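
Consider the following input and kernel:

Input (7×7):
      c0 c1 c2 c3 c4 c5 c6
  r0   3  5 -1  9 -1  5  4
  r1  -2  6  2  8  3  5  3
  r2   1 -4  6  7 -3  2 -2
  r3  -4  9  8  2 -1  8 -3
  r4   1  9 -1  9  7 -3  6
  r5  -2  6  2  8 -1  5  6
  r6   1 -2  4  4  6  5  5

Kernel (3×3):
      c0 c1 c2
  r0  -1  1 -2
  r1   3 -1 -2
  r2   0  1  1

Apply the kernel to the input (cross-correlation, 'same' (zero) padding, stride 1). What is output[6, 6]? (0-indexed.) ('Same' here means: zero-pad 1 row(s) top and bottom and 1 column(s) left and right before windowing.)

11

The receptive field on the zero-padded input at this output position is [5 6 0 / 5 5 0 / 0 0 0]. Elementwise product with the kernel and sum: 5·-1 + 6·1 + 0·-2 + 5·3 + 5·-1 + 0·-2 + 0·1 + 0·1.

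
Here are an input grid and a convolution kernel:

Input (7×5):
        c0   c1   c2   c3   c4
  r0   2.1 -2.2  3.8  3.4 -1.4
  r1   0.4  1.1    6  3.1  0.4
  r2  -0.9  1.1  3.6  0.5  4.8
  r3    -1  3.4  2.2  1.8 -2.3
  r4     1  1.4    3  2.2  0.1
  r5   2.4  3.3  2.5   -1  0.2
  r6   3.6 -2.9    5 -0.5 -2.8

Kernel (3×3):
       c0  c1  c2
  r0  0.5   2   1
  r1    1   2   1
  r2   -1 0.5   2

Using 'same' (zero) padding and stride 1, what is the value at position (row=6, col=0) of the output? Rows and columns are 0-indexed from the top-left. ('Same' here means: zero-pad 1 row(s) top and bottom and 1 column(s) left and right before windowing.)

12.4

The receptive field on the zero-padded input at this output position is [0 2.4 3.3 / 0 3.6 -2.9 / 0 0 0]. Elementwise product with the kernel and sum: 0·0.5 + 2.4·2 + 3.3·1 + 0·1 + 3.6·2 + -2.9·1 + 0·-1 + 0·0.5 + 0·2.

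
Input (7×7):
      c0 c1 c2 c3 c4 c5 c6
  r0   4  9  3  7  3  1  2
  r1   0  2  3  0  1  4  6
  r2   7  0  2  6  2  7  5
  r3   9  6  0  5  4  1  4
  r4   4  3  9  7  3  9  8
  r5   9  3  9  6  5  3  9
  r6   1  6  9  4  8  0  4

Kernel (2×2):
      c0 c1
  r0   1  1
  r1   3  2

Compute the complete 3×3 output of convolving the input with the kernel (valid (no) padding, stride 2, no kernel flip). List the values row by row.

17 19 15
46 18 23
40 55 33

Output[0,0]: The receptive field on the input at this output position is [4 9 / 0 2]. Elementwise product with the kernel and sum: 4·1 + 9·1 + 0·3 + 2·2.
Output[0,1]: The receptive field on the input at this output position is [3 7 / 3 0]. Elementwise product with the kernel and sum: 3·1 + 7·1 + 3·3 + 0·2.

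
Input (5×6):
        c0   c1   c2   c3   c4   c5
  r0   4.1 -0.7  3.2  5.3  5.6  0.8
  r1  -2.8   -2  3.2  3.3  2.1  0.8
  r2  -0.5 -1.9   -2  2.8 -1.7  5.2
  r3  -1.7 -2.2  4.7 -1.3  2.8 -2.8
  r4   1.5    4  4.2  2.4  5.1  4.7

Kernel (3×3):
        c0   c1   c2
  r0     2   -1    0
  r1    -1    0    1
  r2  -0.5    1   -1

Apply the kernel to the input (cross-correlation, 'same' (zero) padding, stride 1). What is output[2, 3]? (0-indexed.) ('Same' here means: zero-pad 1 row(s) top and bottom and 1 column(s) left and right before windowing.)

The receptive field on the zero-padded input at this output position is [3.2 3.3 2.1 / -2 2.8 -1.7 / 4.7 -1.3 2.8]. Elementwise product with the kernel and sum: 3.2·2 + 3.3·-1 + -2·-1 + -1.7·1 + 4.7·-0.5 + -1.3·1 + 2.8·-1.

-3.05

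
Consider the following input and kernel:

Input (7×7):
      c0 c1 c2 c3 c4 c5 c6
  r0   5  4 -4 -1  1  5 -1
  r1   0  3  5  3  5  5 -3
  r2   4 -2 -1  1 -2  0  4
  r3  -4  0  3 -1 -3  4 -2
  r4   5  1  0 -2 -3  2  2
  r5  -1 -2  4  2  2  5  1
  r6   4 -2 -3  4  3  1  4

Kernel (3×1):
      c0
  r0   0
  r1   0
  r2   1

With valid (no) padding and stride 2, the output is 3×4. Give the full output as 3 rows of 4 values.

Output[0,0]: The receptive field on the input at this output position is [5 / 0 / 4]. Elementwise product with the kernel and sum: 4·1.

4 -1 -2 4
5 0 -3 2
4 -3 3 4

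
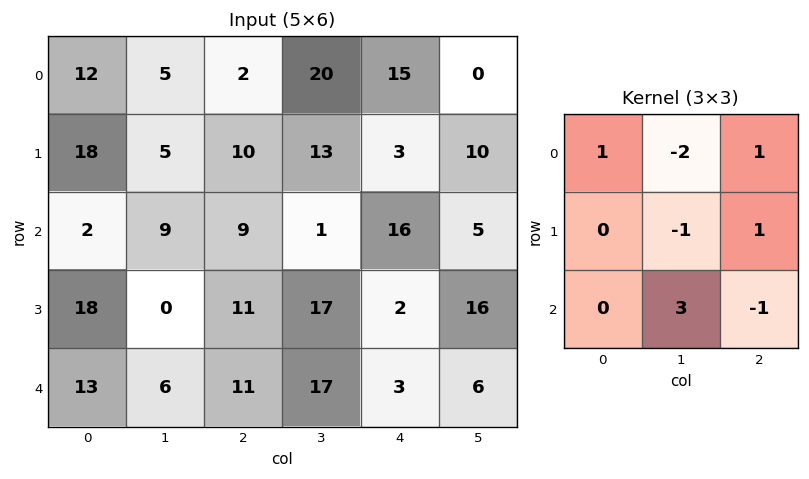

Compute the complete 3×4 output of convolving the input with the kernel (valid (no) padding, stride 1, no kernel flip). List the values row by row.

Output[0,0]: The receptive field on the input at this output position is [12 5 2 / 18 5 10 / 2 9 9]. Elementwise product with the kernel and sum: 12·1 + 5·-2 + 2·1 + 5·-1 + 10·1 + 9·3 + 9·-1.
Output[0,1]: The receptive field on the input at this output position is [5 2 20 / 5 10 13 / 9 9 1]. Elementwise product with the kernel and sum: 5·1 + 2·-2 + 20·1 + 10·-1 + 13·1 + 9·3 + 1·-1.

27 50 -46 40
7 6 51 -4
11 14 56 -9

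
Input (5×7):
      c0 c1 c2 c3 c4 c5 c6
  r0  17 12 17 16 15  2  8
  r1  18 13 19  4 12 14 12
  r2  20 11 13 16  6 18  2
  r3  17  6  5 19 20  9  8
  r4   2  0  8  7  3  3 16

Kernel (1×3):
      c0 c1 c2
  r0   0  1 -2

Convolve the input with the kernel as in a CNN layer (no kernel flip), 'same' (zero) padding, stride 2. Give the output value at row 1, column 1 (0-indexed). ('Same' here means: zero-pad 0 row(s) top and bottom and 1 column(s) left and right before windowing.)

-19

The receptive field on the zero-padded input at this output position is [11 13 16]. Elementwise product with the kernel and sum: 13·1 + 16·-2.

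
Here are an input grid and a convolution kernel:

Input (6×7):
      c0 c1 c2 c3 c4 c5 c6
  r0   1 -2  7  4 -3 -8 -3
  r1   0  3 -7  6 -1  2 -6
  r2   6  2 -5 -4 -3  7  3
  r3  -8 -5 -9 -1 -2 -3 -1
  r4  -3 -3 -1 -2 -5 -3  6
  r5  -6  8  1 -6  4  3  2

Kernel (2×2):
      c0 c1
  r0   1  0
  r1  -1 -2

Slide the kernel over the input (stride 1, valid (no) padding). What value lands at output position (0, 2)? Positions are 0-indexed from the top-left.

2

The receptive field on the input at this output position is [7 4 / -7 6]. Elementwise product with the kernel and sum: 7·1 + -7·-1 + 6·-2.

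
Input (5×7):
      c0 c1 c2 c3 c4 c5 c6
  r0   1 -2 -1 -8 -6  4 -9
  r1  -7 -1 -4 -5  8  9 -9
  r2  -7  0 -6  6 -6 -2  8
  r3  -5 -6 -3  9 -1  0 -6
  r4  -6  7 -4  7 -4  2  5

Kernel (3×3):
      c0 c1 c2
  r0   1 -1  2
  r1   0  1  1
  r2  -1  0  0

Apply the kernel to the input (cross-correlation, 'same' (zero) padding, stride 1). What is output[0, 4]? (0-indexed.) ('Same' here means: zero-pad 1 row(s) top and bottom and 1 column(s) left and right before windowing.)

The receptive field on the zero-padded input at this output position is [0 0 0 / -8 -6 4 / -5 8 9]. Elementwise product with the kernel and sum: 0·1 + 0·-1 + 0·2 + -6·1 + 4·1 + -5·-1.

3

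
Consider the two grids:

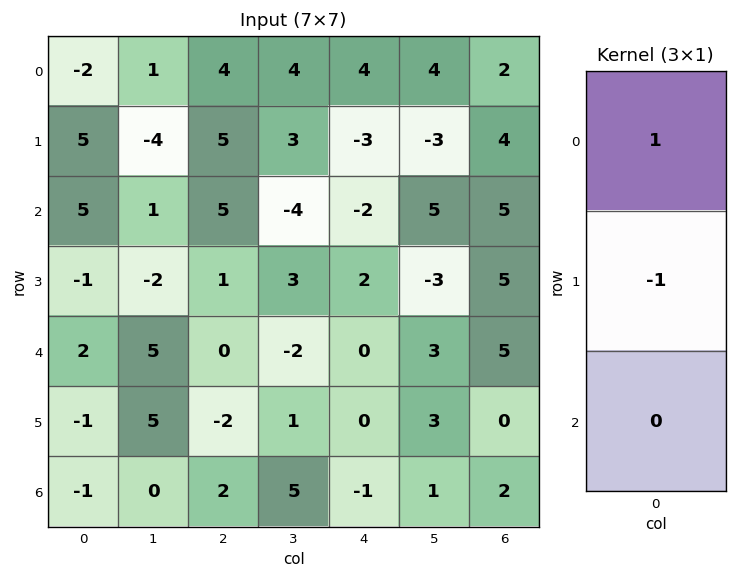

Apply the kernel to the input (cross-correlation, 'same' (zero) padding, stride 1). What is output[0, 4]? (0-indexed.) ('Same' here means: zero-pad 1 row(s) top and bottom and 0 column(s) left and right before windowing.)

-4

The receptive field on the zero-padded input at this output position is [0 / 4 / -3]. Elementwise product with the kernel and sum: 0·1 + 4·-1.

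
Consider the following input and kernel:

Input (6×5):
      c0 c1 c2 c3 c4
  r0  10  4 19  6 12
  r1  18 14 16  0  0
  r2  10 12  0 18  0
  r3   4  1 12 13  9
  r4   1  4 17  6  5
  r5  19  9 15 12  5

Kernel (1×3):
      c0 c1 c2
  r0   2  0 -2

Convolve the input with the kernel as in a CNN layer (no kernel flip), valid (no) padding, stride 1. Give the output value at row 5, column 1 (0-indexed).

The receptive field on the input at this output position is [9 15 12]. Elementwise product with the kernel and sum: 9·2 + 12·-2.

-6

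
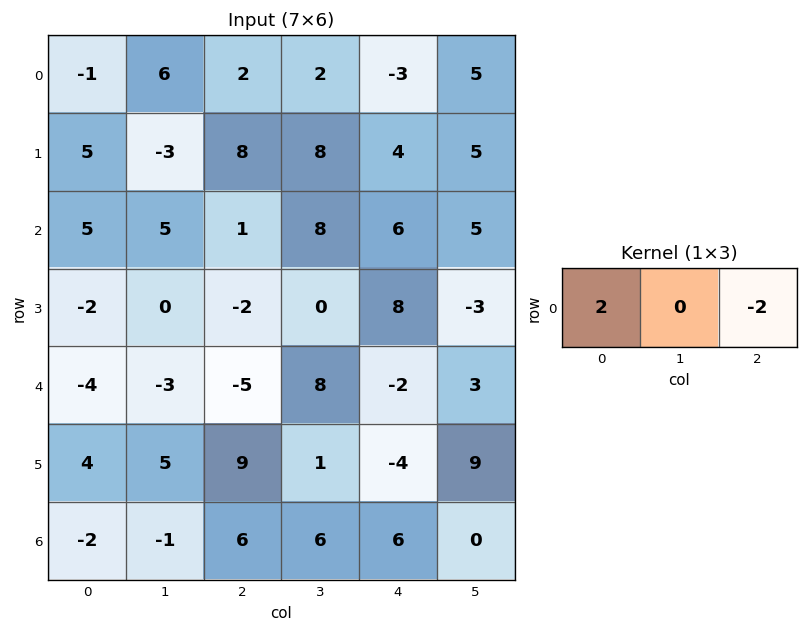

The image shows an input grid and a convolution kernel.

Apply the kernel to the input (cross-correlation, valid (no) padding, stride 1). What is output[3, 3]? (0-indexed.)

6

The receptive field on the input at this output position is [0 8 -3]. Elementwise product with the kernel and sum: 0·2 + -3·-2.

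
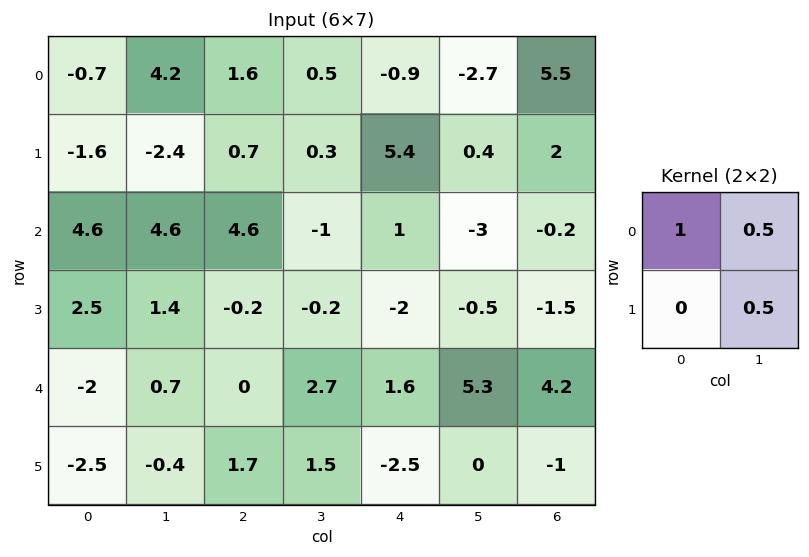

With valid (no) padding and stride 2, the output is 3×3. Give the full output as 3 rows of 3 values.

Output[0,0]: The receptive field on the input at this output position is [-0.7 4.2 / -1.6 -2.4]. Elementwise product with the kernel and sum: -0.7·1 + 4.2·0.5 + -2.4·0.5.

0.2 2 -2.05
7.6 4 -0.75
-1.85 2.1 4.25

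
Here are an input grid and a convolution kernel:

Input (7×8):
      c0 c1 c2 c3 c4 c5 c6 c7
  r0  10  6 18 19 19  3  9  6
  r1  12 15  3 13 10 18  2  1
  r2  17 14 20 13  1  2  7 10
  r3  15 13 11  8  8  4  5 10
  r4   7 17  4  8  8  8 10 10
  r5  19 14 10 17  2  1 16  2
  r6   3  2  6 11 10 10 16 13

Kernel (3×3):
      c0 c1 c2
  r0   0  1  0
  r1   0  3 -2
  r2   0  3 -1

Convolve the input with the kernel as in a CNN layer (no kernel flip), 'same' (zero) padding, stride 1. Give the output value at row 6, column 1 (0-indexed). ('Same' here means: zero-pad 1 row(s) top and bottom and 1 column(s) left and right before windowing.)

8

The receptive field on the zero-padded input at this output position is [19 14 10 / 3 2 6 / 0 0 0]. Elementwise product with the kernel and sum: 14·1 + 2·3 + 6·-2 + 0·3 + 0·-1.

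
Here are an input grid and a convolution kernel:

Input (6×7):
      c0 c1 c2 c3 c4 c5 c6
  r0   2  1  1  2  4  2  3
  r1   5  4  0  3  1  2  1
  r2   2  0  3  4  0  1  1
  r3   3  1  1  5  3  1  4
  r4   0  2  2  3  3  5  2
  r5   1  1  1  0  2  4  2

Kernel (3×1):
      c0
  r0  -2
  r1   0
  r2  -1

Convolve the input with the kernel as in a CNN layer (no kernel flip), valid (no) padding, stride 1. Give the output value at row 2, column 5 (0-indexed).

The receptive field on the input at this output position is [1 / 1 / 5]. Elementwise product with the kernel and sum: 1·-2 + 5·-1.

-7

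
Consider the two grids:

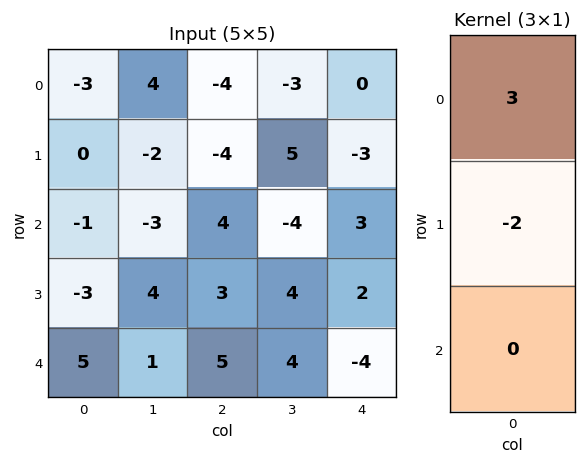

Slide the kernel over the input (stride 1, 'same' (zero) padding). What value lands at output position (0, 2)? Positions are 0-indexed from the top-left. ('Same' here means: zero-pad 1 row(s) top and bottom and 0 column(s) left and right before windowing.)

8

The receptive field on the zero-padded input at this output position is [0 / -4 / -4]. Elementwise product with the kernel and sum: 0·3 + -4·-2.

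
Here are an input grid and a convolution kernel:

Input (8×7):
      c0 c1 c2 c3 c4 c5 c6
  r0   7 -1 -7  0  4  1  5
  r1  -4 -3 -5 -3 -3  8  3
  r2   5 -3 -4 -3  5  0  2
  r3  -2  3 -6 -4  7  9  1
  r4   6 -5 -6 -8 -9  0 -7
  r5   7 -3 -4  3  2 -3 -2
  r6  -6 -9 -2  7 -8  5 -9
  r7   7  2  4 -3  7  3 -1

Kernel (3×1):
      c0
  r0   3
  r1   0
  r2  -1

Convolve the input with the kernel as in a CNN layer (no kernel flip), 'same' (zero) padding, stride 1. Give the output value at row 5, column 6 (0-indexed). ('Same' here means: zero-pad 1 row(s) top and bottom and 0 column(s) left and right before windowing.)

The receptive field on the zero-padded input at this output position is [-7 / -2 / -9]. Elementwise product with the kernel and sum: -7·3 + -9·-1.

-12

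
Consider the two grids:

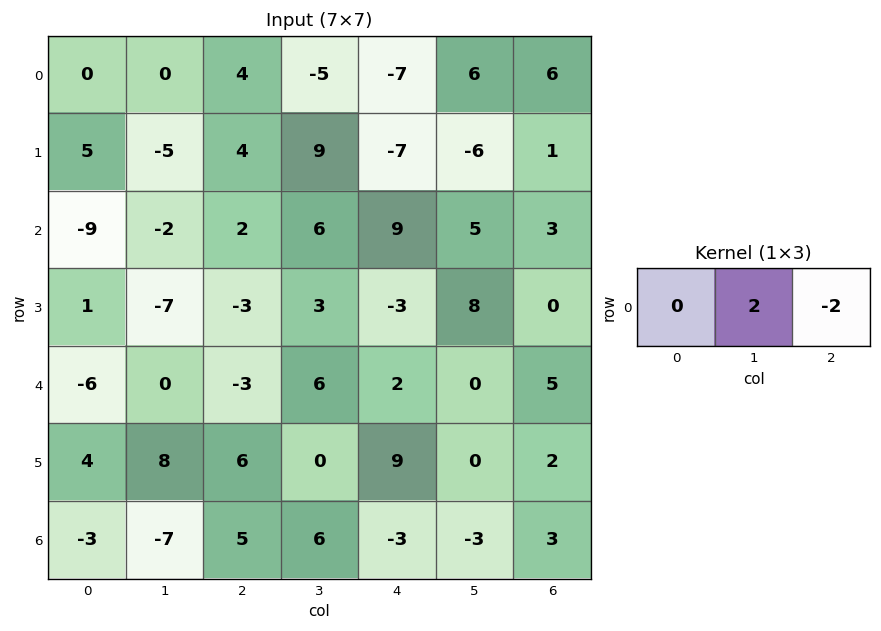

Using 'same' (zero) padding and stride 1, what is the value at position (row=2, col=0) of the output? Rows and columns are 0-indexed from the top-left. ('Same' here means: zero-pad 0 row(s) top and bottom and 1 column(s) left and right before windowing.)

The receptive field on the zero-padded input at this output position is [0 -9 -2]. Elementwise product with the kernel and sum: -9·2 + -2·-2.

-14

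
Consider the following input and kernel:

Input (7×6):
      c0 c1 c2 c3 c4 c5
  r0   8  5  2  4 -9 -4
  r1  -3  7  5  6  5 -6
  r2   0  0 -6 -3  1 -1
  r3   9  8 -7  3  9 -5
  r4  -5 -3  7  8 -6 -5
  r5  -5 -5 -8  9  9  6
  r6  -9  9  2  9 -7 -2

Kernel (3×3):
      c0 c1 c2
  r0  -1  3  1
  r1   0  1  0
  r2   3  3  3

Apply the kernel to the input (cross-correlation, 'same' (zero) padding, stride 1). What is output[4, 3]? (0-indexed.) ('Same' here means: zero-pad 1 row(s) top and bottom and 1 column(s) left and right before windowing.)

63

The receptive field on the zero-padded input at this output position is [-7 3 9 / 7 8 -6 / -8 9 9]. Elementwise product with the kernel and sum: -7·-1 + 3·3 + 9·1 + 8·1 + -8·3 + 9·3 + 9·3.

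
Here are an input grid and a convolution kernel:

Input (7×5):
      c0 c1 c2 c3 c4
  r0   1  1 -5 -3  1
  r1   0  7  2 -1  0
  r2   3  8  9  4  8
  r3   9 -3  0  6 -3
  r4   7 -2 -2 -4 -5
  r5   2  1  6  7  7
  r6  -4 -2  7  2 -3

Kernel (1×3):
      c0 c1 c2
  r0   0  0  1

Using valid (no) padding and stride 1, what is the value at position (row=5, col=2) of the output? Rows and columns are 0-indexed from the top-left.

The receptive field on the input at this output position is [6 7 7]. Elementwise product with the kernel and sum: 7·1.

7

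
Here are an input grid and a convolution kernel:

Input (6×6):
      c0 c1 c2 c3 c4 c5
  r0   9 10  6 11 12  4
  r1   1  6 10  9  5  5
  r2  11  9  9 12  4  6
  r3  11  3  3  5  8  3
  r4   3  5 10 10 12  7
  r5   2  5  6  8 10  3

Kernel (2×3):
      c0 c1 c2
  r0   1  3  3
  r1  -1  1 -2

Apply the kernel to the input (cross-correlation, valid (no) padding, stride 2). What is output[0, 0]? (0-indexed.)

The receptive field on the input at this output position is [9 10 6 / 1 6 10]. Elementwise product with the kernel and sum: 9·1 + 10·3 + 6·3 + 1·-1 + 6·1 + 10·-2.

42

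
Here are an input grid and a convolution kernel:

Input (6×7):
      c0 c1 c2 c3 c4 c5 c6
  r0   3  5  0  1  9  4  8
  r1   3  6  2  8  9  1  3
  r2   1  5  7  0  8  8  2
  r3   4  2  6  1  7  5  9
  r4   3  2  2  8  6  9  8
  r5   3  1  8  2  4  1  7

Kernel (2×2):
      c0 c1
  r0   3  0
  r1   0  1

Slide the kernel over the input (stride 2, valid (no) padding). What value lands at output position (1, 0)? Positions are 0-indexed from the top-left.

The receptive field on the input at this output position is [1 5 / 4 2]. Elementwise product with the kernel and sum: 1·3 + 2·1.

5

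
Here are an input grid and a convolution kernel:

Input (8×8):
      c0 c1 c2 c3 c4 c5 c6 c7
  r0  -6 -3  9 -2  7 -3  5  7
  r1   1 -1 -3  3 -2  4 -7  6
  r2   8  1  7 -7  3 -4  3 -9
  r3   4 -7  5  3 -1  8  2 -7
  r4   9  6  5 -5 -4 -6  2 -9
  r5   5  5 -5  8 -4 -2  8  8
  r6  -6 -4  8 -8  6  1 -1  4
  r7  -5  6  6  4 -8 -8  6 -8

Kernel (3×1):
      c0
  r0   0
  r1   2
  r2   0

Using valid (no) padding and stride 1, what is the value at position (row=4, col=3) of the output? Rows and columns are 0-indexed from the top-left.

The receptive field on the input at this output position is [-5 / 8 / -8]. Elementwise product with the kernel and sum: 8·2.

16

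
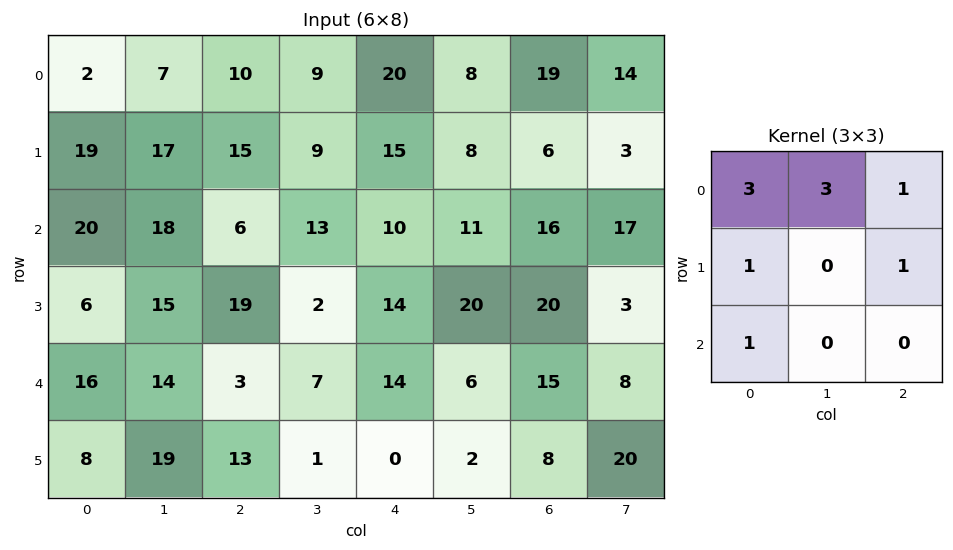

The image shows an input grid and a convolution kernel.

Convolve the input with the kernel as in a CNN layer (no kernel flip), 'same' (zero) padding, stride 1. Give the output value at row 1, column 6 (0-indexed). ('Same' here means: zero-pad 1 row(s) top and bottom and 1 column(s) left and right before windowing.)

The receptive field on the zero-padded input at this output position is [8 19 14 / 8 6 3 / 11 16 17]. Elementwise product with the kernel and sum: 8·3 + 19·3 + 14·1 + 8·1 + 3·1 + 11·1.

117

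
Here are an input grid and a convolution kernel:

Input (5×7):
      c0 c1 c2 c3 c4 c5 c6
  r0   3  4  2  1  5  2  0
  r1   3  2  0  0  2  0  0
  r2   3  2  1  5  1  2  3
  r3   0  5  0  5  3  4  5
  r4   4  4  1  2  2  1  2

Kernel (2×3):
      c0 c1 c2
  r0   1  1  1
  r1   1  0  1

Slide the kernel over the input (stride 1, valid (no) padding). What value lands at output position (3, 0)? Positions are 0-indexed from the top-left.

10

The receptive field on the input at this output position is [0 5 0 / 4 4 1]. Elementwise product with the kernel and sum: 0·1 + 5·1 + 0·1 + 4·1 + 1·1.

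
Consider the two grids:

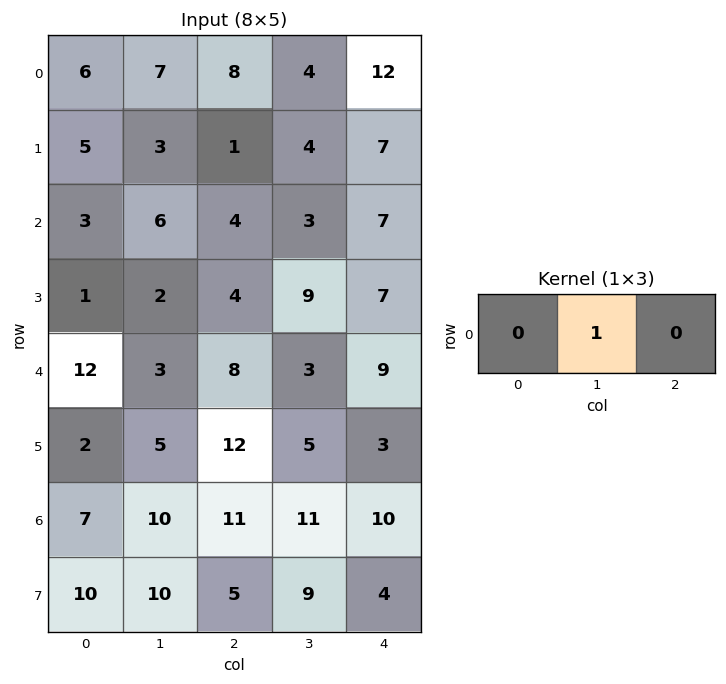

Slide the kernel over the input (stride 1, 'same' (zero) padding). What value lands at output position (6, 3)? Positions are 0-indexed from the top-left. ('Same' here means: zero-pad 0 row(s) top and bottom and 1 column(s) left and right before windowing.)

The receptive field on the zero-padded input at this output position is [11 11 10]. Elementwise product with the kernel and sum: 11·1.

11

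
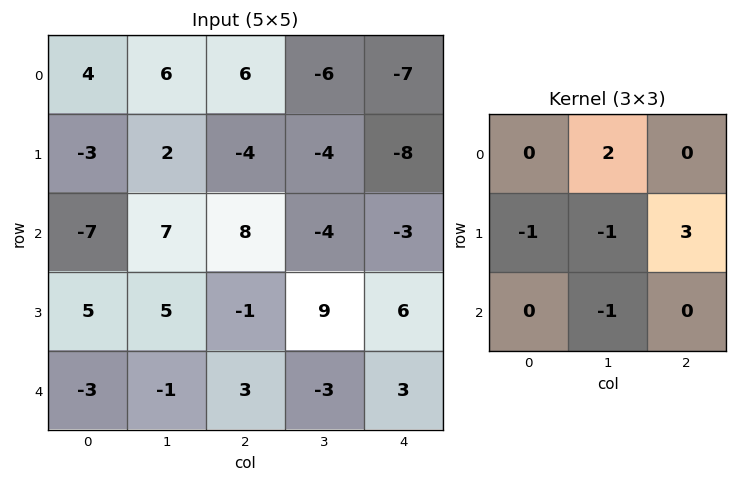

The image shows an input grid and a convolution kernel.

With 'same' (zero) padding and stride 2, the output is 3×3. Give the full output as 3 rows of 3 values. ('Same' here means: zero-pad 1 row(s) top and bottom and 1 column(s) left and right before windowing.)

17 -26 21
17 -34 -15
10 -13 12

Output[0,0]: The receptive field on the zero-padded input at this output position is [0 0 0 / 0 4 6 / 0 -3 2]. Elementwise product with the kernel and sum: 0·2 + 0·-1 + 4·-1 + 6·3 + -3·-1.
Output[0,1]: The receptive field on the zero-padded input at this output position is [0 0 0 / 6 6 -6 / 2 -4 -4]. Elementwise product with the kernel and sum: 0·2 + 6·-1 + 6·-1 + -6·3 + -4·-1.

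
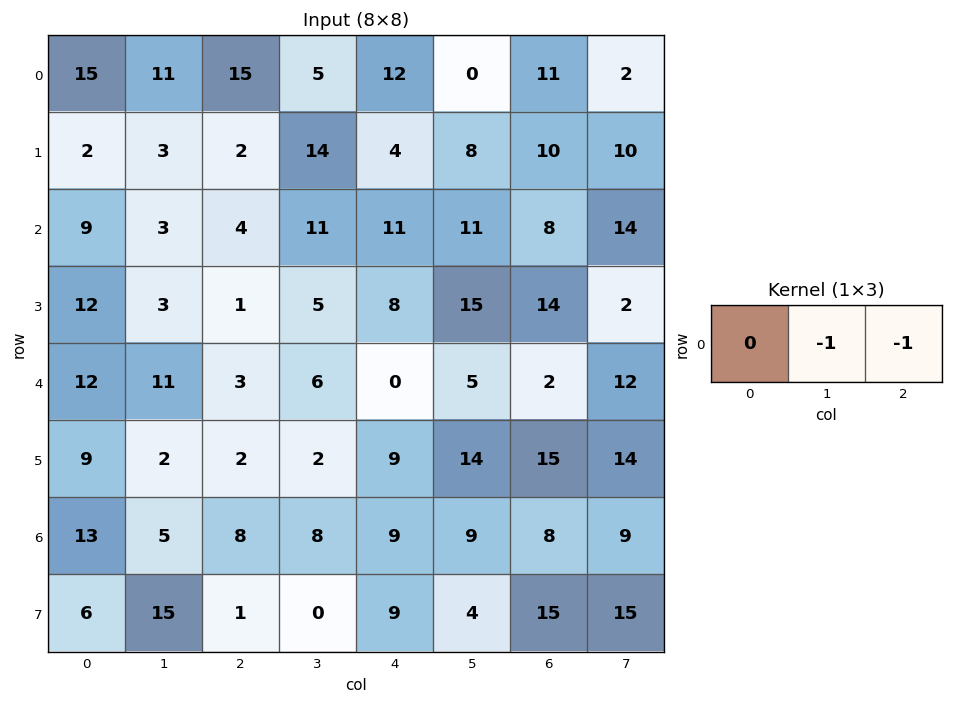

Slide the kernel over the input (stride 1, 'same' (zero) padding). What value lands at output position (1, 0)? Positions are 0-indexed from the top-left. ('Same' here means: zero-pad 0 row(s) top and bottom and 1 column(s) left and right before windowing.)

-5

The receptive field on the zero-padded input at this output position is [0 2 3]. Elementwise product with the kernel and sum: 2·-1 + 3·-1.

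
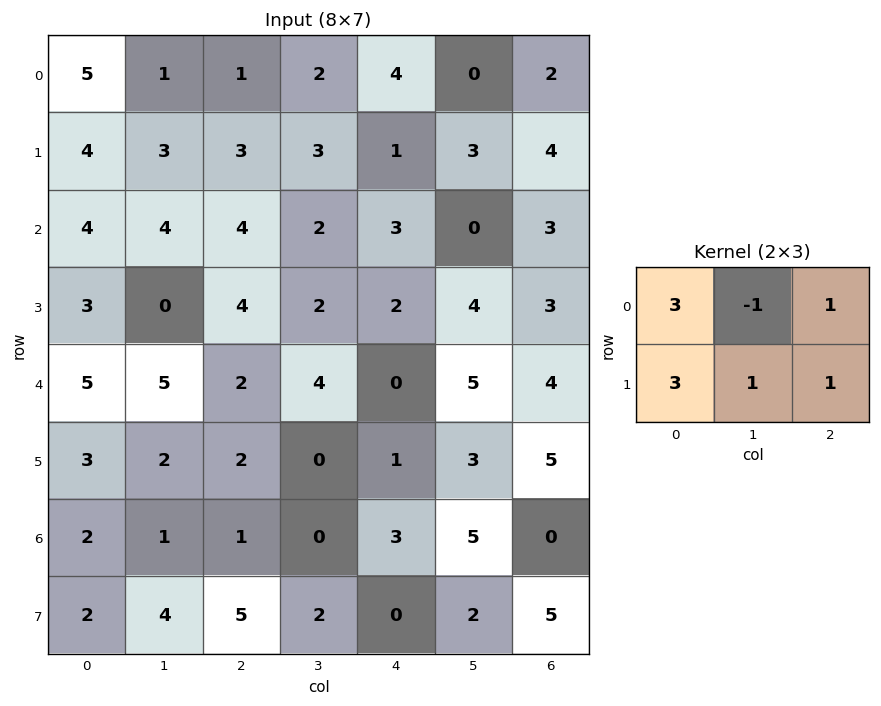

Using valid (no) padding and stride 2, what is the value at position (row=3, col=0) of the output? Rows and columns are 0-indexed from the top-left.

21

The receptive field on the input at this output position is [2 1 1 / 2 4 5]. Elementwise product with the kernel and sum: 2·3 + 1·-1 + 1·1 + 2·3 + 4·1 + 5·1.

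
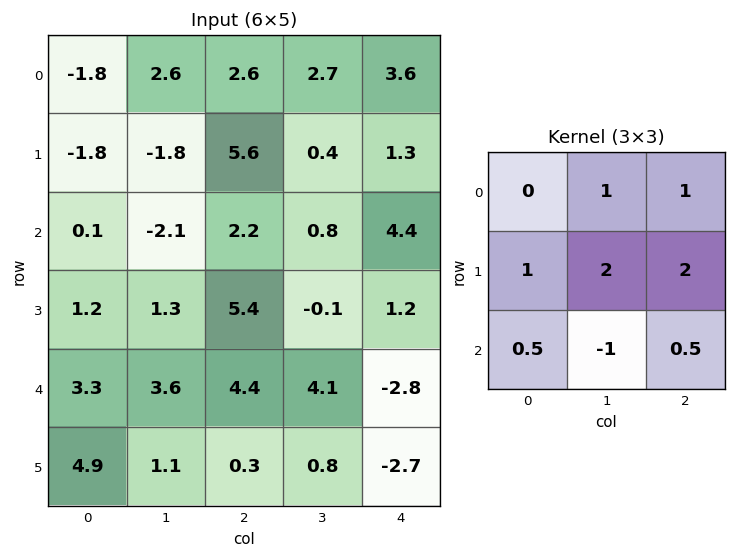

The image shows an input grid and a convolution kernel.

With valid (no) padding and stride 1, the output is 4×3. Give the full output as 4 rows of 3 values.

14.25 12.65 17.8
6.1 5.1 17.7
14.95 14.35 9.5
27.5 26.55 6.1

Output[0,0]: The receptive field on the input at this output position is [-1.8 2.6 2.6 / -1.8 -1.8 5.6 / 0.1 -2.1 2.2]. Elementwise product with the kernel and sum: 2.6·1 + 2.6·1 + -1.8·1 + -1.8·2 + 5.6·2 + 0.1·0.5 + -2.1·-1 + 2.2·0.5.
Output[0,1]: The receptive field on the input at this output position is [2.6 2.6 2.7 / -1.8 5.6 0.4 / -2.1 2.2 0.8]. Elementwise product with the kernel and sum: 2.6·1 + 2.7·1 + -1.8·1 + 5.6·2 + 0.4·2 + -2.1·0.5 + 2.2·-1 + 0.8·0.5.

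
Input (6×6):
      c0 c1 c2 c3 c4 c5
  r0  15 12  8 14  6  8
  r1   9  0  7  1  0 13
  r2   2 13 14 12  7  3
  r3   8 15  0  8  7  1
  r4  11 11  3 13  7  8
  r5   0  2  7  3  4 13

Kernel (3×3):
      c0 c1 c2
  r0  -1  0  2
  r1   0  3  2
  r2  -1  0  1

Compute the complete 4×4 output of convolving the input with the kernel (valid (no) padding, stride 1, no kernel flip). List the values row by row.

27 38 0 19
64 61 50 45
63 29 42 12
38 37 64 41

Output[0,0]: The receptive field on the input at this output position is [15 12 8 / 9 0 7 / 2 13 14]. Elementwise product with the kernel and sum: 15·-1 + 8·2 + 0·3 + 7·2 + 2·-1 + 14·1.
Output[0,1]: The receptive field on the input at this output position is [12 8 14 / 0 7 1 / 13 14 12]. Elementwise product with the kernel and sum: 12·-1 + 14·2 + 7·3 + 1·2 + 13·-1 + 12·1.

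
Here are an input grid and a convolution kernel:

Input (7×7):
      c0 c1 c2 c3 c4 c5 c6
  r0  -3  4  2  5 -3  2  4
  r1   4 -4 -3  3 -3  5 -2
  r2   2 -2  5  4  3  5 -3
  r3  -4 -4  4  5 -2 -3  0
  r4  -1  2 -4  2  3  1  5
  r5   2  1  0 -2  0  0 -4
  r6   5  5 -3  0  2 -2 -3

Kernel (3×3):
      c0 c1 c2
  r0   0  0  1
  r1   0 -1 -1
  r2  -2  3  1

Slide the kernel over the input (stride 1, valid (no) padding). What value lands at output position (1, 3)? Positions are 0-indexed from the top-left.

-22

The receptive field on the input at this output position is [3 -3 5 / 4 3 5 / 5 -2 -3]. Elementwise product with the kernel and sum: 5·1 + 3·-1 + 5·-1 + 5·-2 + -2·3 + -3·1.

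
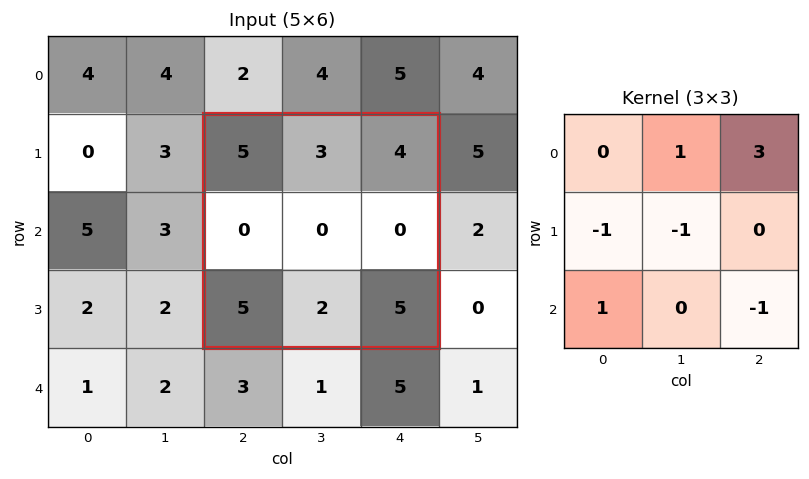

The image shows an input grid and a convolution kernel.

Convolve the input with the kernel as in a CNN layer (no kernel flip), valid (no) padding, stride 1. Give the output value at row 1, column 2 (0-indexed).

15

The receptive field on the input at this output position is [5 3 4 / 0 0 0 / 5 2 5]. Elementwise product with the kernel and sum: 3·1 + 4·3 + 0·-1 + 0·-1 + 5·1 + 5·-1.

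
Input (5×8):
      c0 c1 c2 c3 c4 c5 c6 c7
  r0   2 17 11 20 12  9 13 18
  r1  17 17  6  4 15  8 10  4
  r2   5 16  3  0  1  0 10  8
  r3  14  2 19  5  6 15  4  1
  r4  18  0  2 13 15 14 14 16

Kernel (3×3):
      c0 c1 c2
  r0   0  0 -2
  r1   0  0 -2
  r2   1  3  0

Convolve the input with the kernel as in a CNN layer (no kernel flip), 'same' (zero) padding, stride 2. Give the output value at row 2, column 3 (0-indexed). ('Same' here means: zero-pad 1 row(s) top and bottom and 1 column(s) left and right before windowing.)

The receptive field on the zero-padded input at this output position is [15 4 1 / 14 14 16 / 0 0 0]. Elementwise product with the kernel and sum: 1·-2 + 16·-2 + 0·1 + 0·3.

-34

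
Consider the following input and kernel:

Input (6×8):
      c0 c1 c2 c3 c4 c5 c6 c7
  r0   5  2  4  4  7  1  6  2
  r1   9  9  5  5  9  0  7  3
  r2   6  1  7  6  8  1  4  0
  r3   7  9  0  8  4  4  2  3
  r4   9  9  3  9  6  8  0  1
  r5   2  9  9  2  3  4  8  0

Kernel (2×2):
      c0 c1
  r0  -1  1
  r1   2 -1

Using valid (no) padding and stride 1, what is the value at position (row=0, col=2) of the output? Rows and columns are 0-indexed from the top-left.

5

The receptive field on the input at this output position is [4 4 / 5 5]. Elementwise product with the kernel and sum: 4·-1 + 4·1 + 5·2 + 5·-1.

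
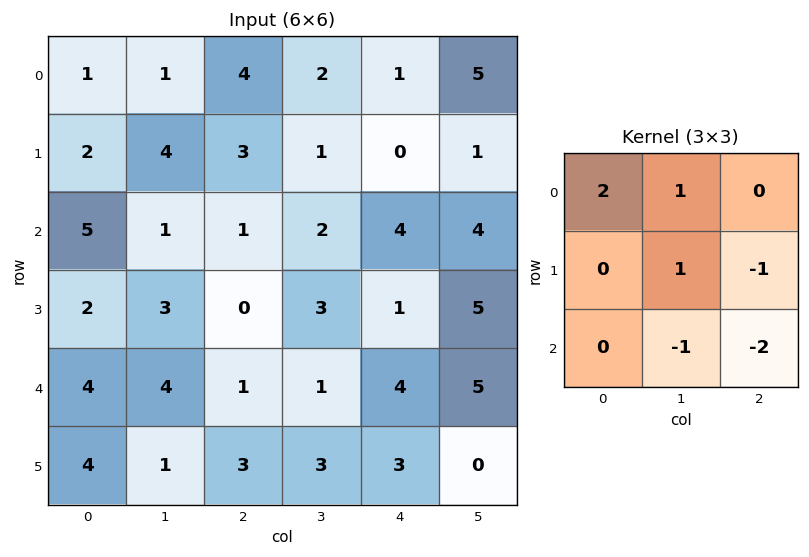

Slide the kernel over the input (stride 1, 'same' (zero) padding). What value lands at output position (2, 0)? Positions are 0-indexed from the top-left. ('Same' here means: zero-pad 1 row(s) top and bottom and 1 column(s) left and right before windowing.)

-2

The receptive field on the zero-padded input at this output position is [0 2 4 / 0 5 1 / 0 2 3]. Elementwise product with the kernel and sum: 0·2 + 2·1 + 5·1 + 1·-1 + 2·-1 + 3·-2.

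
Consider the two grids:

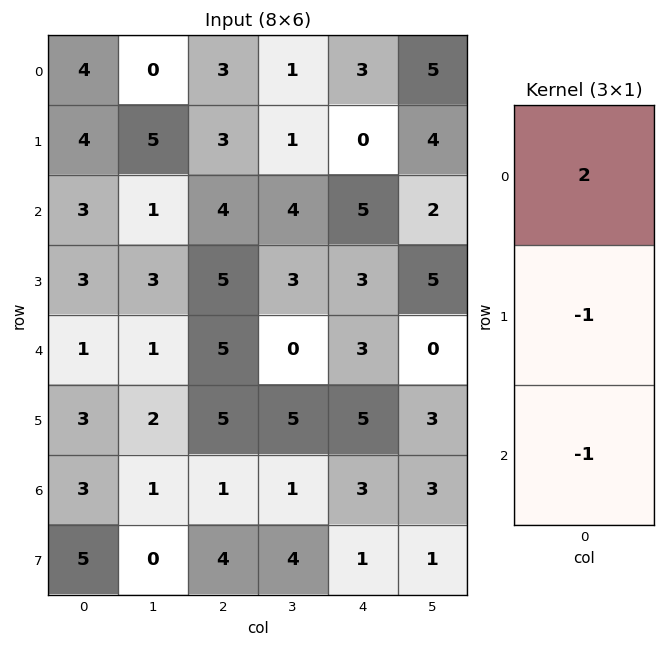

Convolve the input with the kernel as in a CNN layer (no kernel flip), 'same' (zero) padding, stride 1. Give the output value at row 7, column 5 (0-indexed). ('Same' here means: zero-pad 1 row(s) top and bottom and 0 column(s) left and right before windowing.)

5

The receptive field on the zero-padded input at this output position is [3 / 1 / 0]. Elementwise product with the kernel and sum: 3·2 + 1·-1 + 0·-1.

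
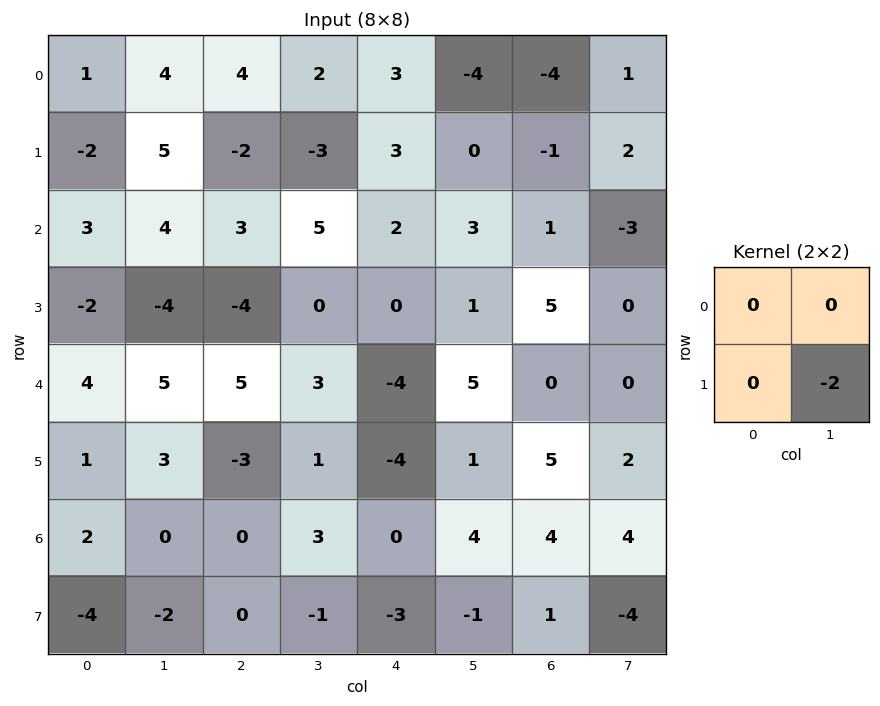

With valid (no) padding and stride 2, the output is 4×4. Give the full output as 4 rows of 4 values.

-10 6 0 -4
8 0 -2 0
-6 -2 -2 -4
4 2 2 8

Output[0,0]: The receptive field on the input at this output position is [1 4 / -2 5]. Elementwise product with the kernel and sum: 5·-2.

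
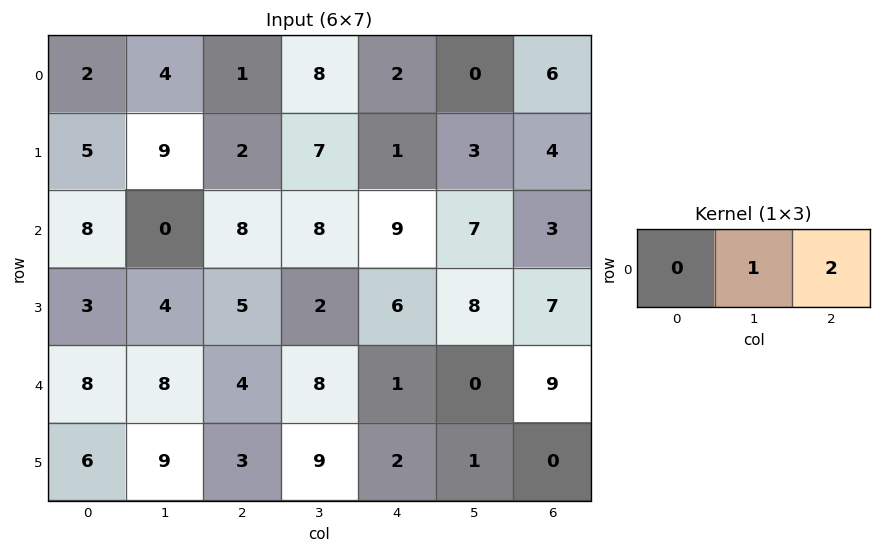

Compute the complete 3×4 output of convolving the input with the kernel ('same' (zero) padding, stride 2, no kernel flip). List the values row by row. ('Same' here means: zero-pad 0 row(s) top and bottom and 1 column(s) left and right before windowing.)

Output[0,0]: The receptive field on the zero-padded input at this output position is [0 2 4]. Elementwise product with the kernel and sum: 2·1 + 4·2.
Output[0,1]: The receptive field on the zero-padded input at this output position is [4 1 8]. Elementwise product with the kernel and sum: 1·1 + 8·2.

10 17 2 6
8 24 23 3
24 20 1 9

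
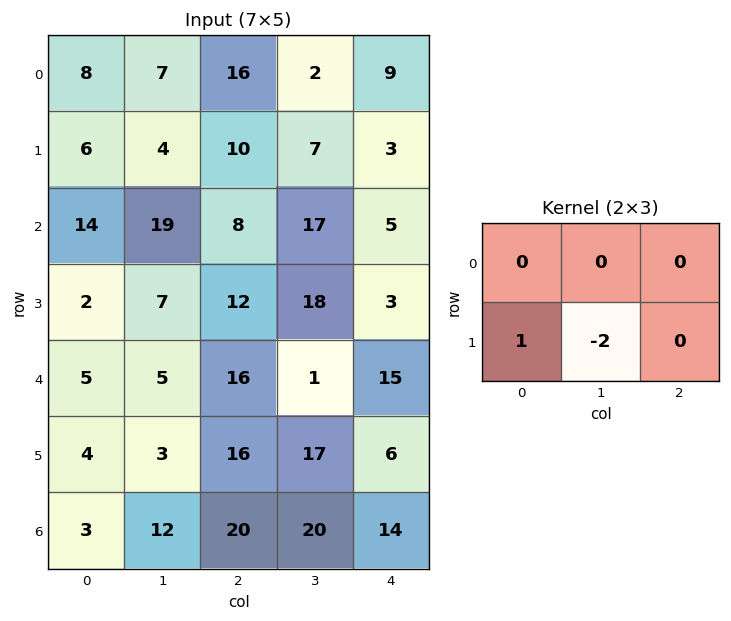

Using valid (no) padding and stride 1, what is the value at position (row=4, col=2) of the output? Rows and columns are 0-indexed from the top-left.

-18

The receptive field on the input at this output position is [16 1 15 / 16 17 6]. Elementwise product with the kernel and sum: 16·1 + 17·-2.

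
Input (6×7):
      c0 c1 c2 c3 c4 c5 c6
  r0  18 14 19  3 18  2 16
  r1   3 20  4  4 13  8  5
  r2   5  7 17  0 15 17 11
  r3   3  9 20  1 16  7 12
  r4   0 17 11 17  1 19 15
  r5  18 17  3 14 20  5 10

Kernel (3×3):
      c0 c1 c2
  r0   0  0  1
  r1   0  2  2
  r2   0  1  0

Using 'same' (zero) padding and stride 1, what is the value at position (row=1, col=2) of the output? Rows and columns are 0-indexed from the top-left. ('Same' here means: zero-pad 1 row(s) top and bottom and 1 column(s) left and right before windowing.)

The receptive field on the zero-padded input at this output position is [14 19 3 / 20 4 4 / 7 17 0]. Elementwise product with the kernel and sum: 3·1 + 4·2 + 4·2 + 17·1.

36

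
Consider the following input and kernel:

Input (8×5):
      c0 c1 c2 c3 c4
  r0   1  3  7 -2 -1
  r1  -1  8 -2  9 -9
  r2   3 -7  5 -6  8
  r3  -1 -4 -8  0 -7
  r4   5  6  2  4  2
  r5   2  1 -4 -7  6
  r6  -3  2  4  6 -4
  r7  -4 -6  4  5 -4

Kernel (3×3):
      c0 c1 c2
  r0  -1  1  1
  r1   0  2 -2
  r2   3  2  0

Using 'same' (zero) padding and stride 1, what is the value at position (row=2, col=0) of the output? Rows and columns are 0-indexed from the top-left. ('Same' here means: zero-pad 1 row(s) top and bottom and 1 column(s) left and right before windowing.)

The receptive field on the zero-padded input at this output position is [0 -1 8 / 0 3 -7 / 0 -1 -4]. Elementwise product with the kernel and sum: 0·-1 + -1·1 + 8·1 + 3·2 + -7·-2 + 0·3 + -1·2.

25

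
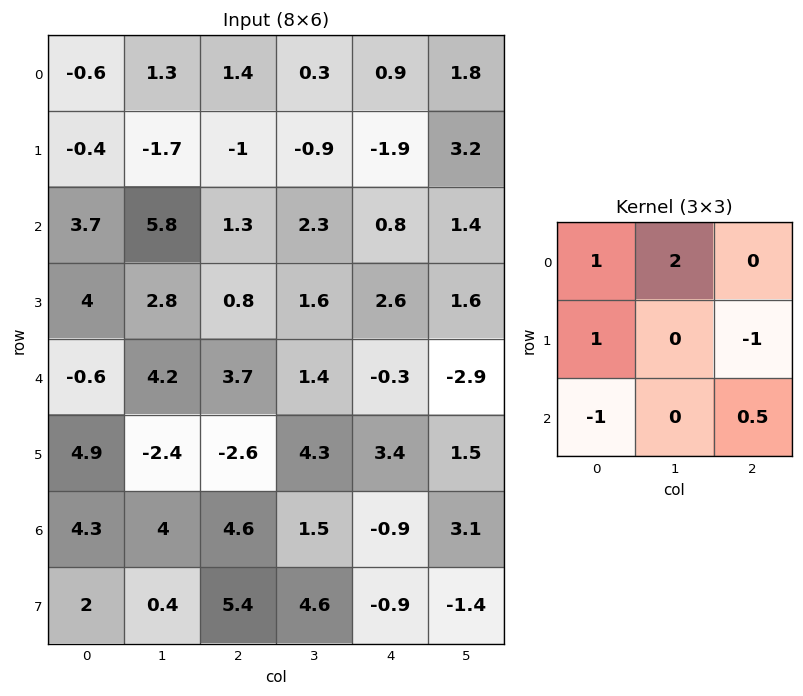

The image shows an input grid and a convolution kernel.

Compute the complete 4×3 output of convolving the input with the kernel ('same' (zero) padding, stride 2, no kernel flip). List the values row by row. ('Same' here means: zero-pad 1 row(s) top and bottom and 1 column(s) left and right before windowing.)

Output[0,0]: The receptive field on the zero-padded input at this output position is [0 0 0 / 0 -0.6 1.3 / 0 -0.4 -1.7]. Elementwise product with the kernel and sum: 0·1 + 0·2 + 0·1 + 1.3·-1 + 0·-1 + -1.7·0.5.

-2.15 2.25 1
-5.2 -2.2 -4.6
2.6 11.75 7.55
6 -3.2 4.2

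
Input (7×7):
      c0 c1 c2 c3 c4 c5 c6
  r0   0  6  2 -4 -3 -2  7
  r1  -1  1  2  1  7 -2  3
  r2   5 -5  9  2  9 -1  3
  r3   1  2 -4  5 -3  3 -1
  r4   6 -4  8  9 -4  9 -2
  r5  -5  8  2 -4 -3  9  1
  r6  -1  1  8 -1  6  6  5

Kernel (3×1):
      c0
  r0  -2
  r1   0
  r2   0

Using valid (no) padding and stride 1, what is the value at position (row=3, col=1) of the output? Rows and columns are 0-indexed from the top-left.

The receptive field on the input at this output position is [2 / -4 / 8]. Elementwise product with the kernel and sum: 2·-2.

-4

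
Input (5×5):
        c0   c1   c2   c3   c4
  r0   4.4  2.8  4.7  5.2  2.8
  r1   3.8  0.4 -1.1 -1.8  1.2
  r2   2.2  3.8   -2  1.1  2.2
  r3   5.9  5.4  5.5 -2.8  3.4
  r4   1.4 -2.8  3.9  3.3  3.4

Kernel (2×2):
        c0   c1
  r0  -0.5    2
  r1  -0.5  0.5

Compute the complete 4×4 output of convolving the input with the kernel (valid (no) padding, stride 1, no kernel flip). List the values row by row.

Output[0,0]: The receptive field on the input at this output position is [4.4 2.8 / 3.8 0.4]. Elementwise product with the kernel and sum: 4.4·-0.5 + 2.8·2 + 3.8·-0.5 + 0.4·0.5.
Output[0,1]: The receptive field on the input at this output position is [2.8 4.7 / 0.4 -1.1]. Elementwise product with the kernel and sum: 2.8·-0.5 + 4.7·2 + 0.4·-0.5 + -1.1·0.5.

1.7 7.25 7.7 4.5
-0.3 -5.3 -1.5 3.85
6.25 -5.85 -0.95 6.95
5.75 11.65 -8.65 8.25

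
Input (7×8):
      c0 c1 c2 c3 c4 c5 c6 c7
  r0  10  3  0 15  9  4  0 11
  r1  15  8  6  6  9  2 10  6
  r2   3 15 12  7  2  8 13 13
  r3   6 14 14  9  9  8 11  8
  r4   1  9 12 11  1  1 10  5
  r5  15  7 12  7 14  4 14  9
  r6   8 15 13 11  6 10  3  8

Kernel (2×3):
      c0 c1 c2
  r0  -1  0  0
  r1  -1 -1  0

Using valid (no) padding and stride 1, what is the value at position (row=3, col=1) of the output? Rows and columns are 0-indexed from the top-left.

-35

The receptive field on the input at this output position is [14 14 9 / 9 12 11]. Elementwise product with the kernel and sum: 14·-1 + 9·-1 + 12·-1.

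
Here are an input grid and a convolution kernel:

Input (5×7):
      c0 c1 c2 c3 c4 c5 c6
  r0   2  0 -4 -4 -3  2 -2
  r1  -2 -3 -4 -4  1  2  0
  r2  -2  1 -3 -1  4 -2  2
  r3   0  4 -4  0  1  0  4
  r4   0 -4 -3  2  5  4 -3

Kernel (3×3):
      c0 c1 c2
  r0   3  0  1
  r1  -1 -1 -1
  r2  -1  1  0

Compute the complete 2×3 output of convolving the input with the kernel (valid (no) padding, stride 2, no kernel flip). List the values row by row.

Output[0,0]: The receptive field on the input at this output position is [2 0 -4 / -2 -3 -4 / -2 1 -3]. Elementwise product with the kernel and sum: 2·3 + -4·1 + -2·-1 + -3·-1 + -4·-1 + -2·-1 + 1·1.
Output[0,1]: The receptive field on the input at this output position is [-4 -4 -3 / -4 -4 1 / -3 -1 4]. Elementwise product with the kernel and sum: -4·3 + -3·1 + -4·-1 + -4·-1 + 1·-1 + -3·-1 + -1·1.

14 -6 -20
-13 3 8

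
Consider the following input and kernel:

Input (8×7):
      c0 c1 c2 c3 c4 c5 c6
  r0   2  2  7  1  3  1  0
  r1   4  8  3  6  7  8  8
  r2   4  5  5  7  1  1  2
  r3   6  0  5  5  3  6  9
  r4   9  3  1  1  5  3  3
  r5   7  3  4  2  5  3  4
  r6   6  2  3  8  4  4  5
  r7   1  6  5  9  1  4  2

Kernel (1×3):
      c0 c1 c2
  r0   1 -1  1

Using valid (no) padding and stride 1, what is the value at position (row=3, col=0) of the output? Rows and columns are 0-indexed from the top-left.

The receptive field on the input at this output position is [6 0 5]. Elementwise product with the kernel and sum: 6·1 + 0·-1 + 5·1.

11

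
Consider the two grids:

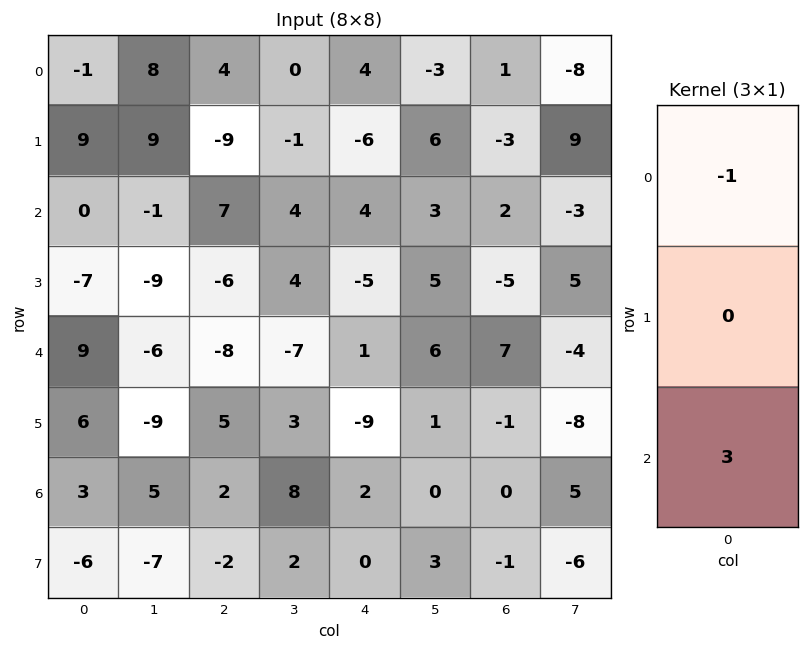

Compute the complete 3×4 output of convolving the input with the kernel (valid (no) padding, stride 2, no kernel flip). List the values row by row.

Output[0,0]: The receptive field on the input at this output position is [-1 / 9 / 0]. Elementwise product with the kernel and sum: -1·-1 + 0·3.
Output[0,1]: The receptive field on the input at this output position is [4 / -9 / 7]. Elementwise product with the kernel and sum: 4·-1 + 7·3.

1 17 8 5
27 -31 -1 19
0 14 5 -7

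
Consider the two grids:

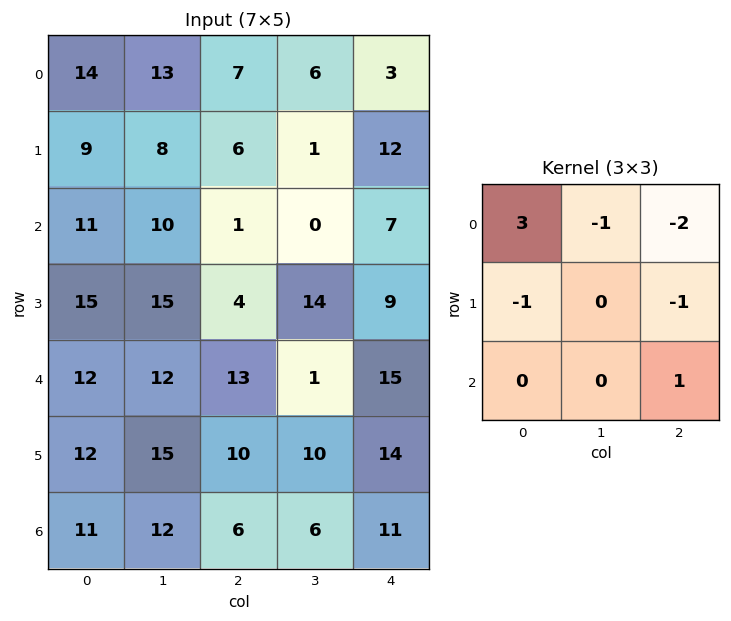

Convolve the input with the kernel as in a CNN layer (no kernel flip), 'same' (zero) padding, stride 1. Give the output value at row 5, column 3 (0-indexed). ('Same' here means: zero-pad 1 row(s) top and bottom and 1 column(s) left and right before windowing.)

-5

The receptive field on the zero-padded input at this output position is [13 1 15 / 10 10 14 / 6 6 11]. Elementwise product with the kernel and sum: 13·3 + 1·-1 + 15·-2 + 10·-1 + 14·-1 + 11·1.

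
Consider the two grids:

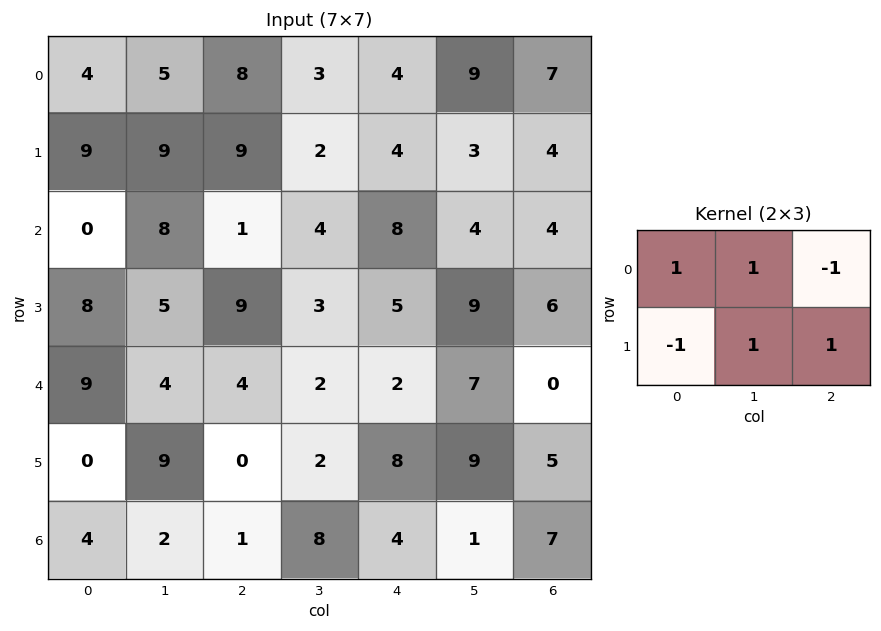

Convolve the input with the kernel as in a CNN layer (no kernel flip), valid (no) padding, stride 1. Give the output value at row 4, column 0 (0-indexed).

18

The receptive field on the input at this output position is [9 4 4 / 0 9 0]. Elementwise product with the kernel and sum: 9·1 + 4·1 + 4·-1 + 0·-1 + 9·1 + 0·1.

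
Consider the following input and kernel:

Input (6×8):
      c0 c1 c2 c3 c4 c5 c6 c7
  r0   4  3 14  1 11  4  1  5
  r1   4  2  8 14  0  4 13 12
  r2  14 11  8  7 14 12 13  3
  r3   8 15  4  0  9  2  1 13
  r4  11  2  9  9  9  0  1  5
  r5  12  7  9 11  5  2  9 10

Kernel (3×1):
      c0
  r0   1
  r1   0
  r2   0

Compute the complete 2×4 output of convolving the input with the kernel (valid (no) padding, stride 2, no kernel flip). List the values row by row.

4 14 11 1
14 8 14 13

Output[0,0]: The receptive field on the input at this output position is [4 / 4 / 14]. Elementwise product with the kernel and sum: 4·1.
Output[0,1]: The receptive field on the input at this output position is [14 / 8 / 8]. Elementwise product with the kernel and sum: 14·1.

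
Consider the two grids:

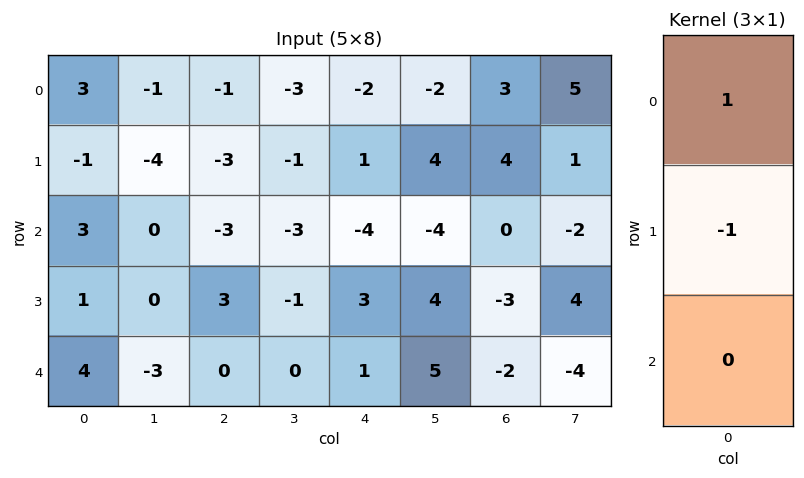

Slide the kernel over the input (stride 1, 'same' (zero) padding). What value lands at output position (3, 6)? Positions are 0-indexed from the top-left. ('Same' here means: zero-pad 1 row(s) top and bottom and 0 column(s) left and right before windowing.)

3

The receptive field on the zero-padded input at this output position is [0 / -3 / -2]. Elementwise product with the kernel and sum: 0·1 + -3·-1.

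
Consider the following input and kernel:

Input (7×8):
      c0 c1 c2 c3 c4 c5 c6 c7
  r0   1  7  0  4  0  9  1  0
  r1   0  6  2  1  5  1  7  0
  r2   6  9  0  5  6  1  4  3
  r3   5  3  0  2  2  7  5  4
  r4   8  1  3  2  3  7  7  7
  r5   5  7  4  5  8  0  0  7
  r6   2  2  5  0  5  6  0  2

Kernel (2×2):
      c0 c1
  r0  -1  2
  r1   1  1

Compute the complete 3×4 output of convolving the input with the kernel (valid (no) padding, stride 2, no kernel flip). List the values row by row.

19 11 24 6
20 12 5 11
6 10 19 14

Output[0,0]: The receptive field on the input at this output position is [1 7 / 0 6]. Elementwise product with the kernel and sum: 1·-1 + 7·2 + 0·1 + 6·1.
Output[0,1]: The receptive field on the input at this output position is [0 4 / 2 1]. Elementwise product with the kernel and sum: 0·-1 + 4·2 + 2·1 + 1·1.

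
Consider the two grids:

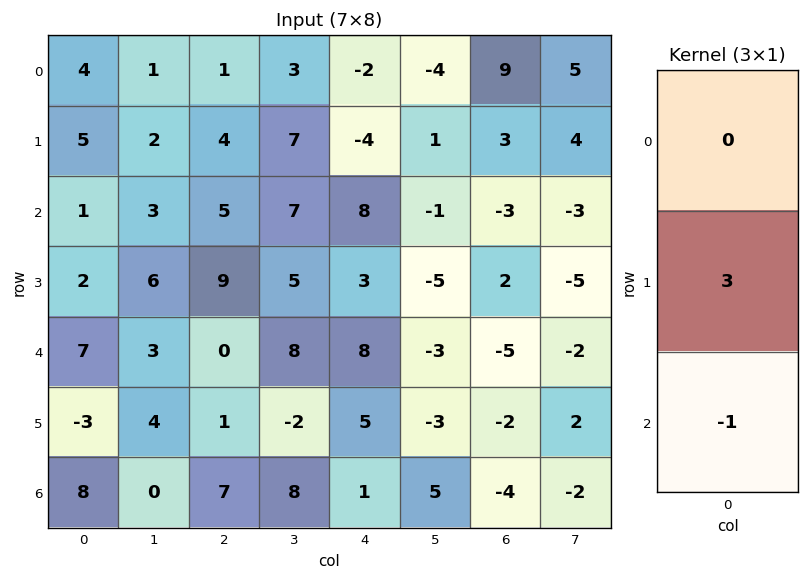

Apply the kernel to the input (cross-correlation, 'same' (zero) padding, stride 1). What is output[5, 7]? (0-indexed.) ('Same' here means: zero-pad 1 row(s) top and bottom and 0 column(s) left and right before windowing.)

The receptive field on the zero-padded input at this output position is [-2 / 2 / -2]. Elementwise product with the kernel and sum: 2·3 + -2·-1.

8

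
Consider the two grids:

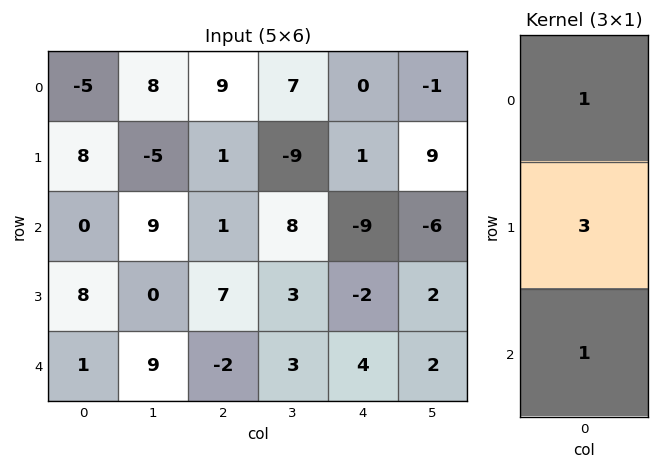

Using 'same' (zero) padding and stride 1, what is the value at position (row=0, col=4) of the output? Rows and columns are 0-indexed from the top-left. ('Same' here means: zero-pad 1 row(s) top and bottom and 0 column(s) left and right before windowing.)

1

The receptive field on the zero-padded input at this output position is [0 / 0 / 1]. Elementwise product with the kernel and sum: 0·1 + 0·3 + 1·1.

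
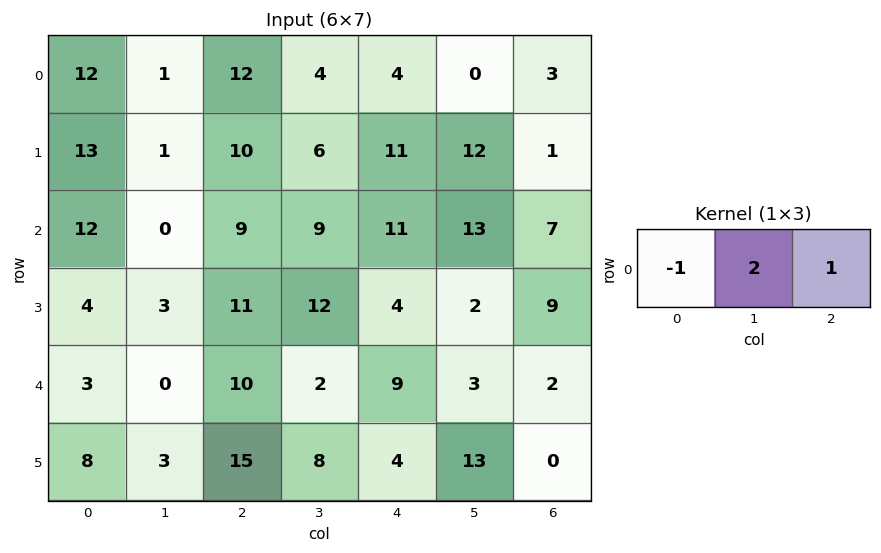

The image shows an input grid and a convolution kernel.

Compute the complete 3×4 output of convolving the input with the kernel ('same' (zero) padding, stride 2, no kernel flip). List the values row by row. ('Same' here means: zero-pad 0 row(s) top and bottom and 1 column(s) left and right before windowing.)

Output[0,0]: The receptive field on the zero-padded input at this output position is [0 12 1]. Elementwise product with the kernel and sum: 0·-1 + 12·2 + 1·1.
Output[0,1]: The receptive field on the zero-padded input at this output position is [1 12 4]. Elementwise product with the kernel and sum: 1·-1 + 12·2 + 4·1.

25 27 4 6
24 27 26 1
6 22 19 1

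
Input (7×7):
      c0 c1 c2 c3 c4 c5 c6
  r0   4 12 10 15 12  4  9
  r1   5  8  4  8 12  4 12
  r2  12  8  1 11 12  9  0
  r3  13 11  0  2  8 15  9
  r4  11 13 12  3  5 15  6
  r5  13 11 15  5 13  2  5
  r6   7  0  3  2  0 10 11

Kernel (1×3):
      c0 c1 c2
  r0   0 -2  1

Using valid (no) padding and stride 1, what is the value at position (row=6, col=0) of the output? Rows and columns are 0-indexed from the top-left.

The receptive field on the input at this output position is [7 0 3]. Elementwise product with the kernel and sum: 0·-2 + 3·1.

3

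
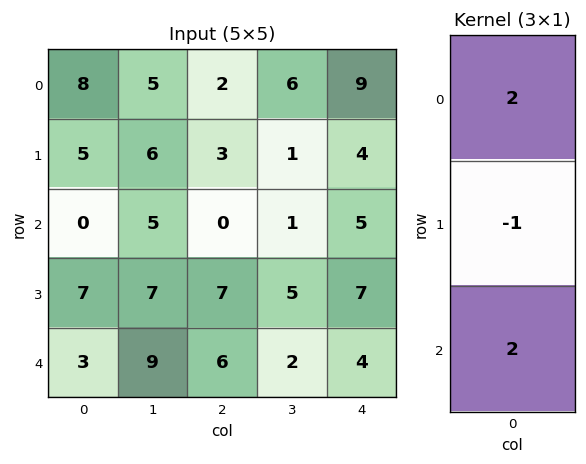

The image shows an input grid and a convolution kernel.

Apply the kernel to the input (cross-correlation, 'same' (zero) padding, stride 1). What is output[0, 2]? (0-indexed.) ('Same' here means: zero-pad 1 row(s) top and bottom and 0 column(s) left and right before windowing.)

4

The receptive field on the zero-padded input at this output position is [0 / 2 / 3]. Elementwise product with the kernel and sum: 0·2 + 2·-1 + 3·2.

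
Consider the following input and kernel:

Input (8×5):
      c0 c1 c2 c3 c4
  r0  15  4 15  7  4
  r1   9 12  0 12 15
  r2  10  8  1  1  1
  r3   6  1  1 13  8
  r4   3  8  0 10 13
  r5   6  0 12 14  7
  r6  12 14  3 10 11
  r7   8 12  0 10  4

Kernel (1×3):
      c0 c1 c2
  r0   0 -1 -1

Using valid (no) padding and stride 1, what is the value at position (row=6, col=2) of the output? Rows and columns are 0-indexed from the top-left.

The receptive field on the input at this output position is [3 10 11]. Elementwise product with the kernel and sum: 10·-1 + 11·-1.

-21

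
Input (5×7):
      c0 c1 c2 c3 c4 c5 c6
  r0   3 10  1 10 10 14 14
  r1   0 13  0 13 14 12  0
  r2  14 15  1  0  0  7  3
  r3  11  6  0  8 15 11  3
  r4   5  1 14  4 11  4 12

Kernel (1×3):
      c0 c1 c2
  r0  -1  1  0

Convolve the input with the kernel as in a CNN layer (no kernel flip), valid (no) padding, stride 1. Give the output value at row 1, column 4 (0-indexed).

-2

The receptive field on the input at this output position is [14 12 0]. Elementwise product with the kernel and sum: 14·-1 + 12·1.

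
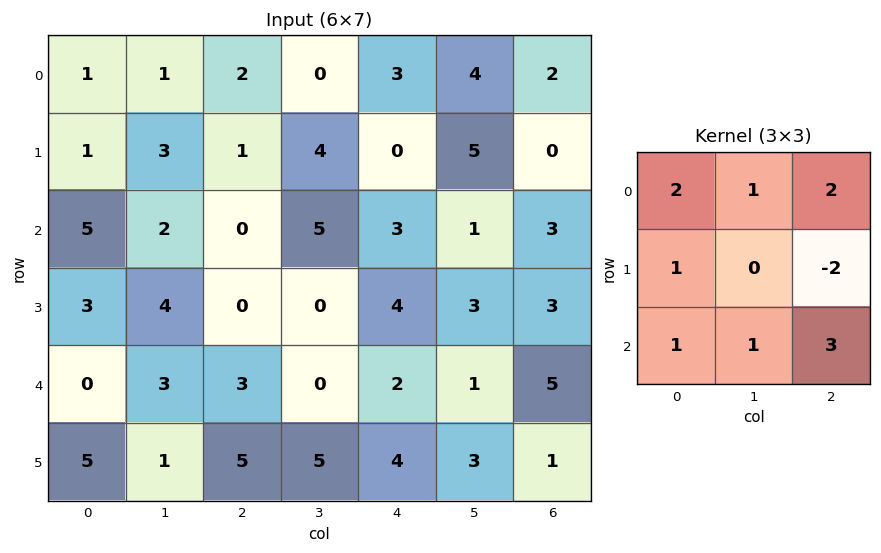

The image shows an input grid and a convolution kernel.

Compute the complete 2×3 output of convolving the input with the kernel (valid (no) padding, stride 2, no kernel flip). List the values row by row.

Output[0,0]: The receptive field on the input at this output position is [1 1 2 / 1 3 1 / 5 2 0]. Elementwise product with the kernel and sum: 1·2 + 1·1 + 2·2 + 1·1 + 1·-2 + 5·1 + 2·1 + 0·3.

13 25 27
27 12 29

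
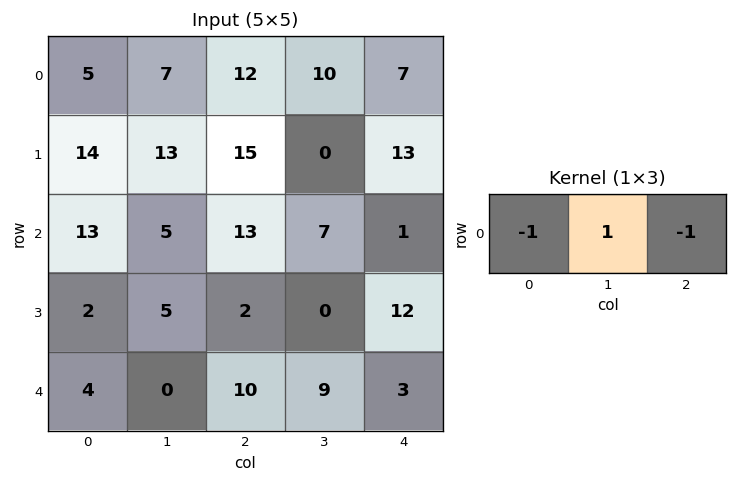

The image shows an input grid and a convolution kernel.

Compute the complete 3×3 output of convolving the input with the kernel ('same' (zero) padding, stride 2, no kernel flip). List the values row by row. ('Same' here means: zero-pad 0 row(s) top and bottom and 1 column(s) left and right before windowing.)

Output[0,0]: The receptive field on the zero-padded input at this output position is [0 5 7]. Elementwise product with the kernel and sum: 0·-1 + 5·1 + 7·-1.

-2 -5 -3
8 1 -6
4 1 -6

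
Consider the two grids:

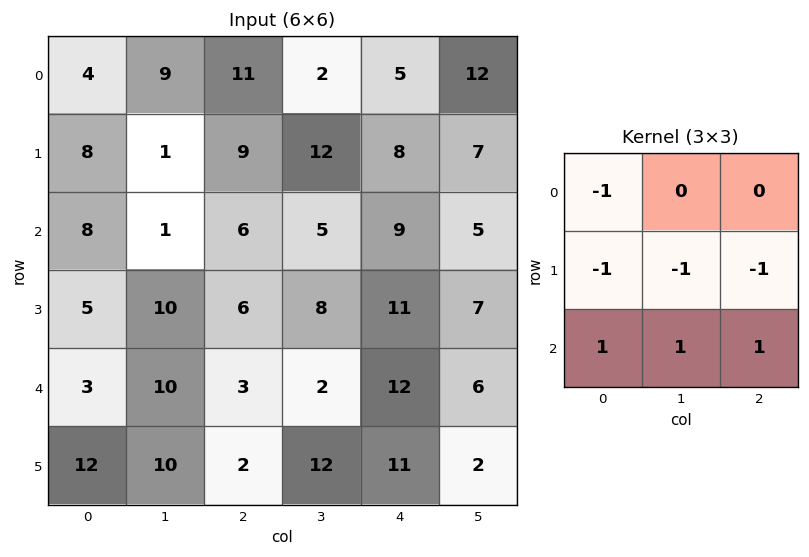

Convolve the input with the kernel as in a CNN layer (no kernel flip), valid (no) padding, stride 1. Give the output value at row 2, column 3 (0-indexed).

The receptive field on the input at this output position is [5 9 5 / 8 11 7 / 2 12 6]. Elementwise product with the kernel and sum: 5·-1 + 8·-1 + 11·-1 + 7·-1 + 2·1 + 12·1 + 6·1.

-11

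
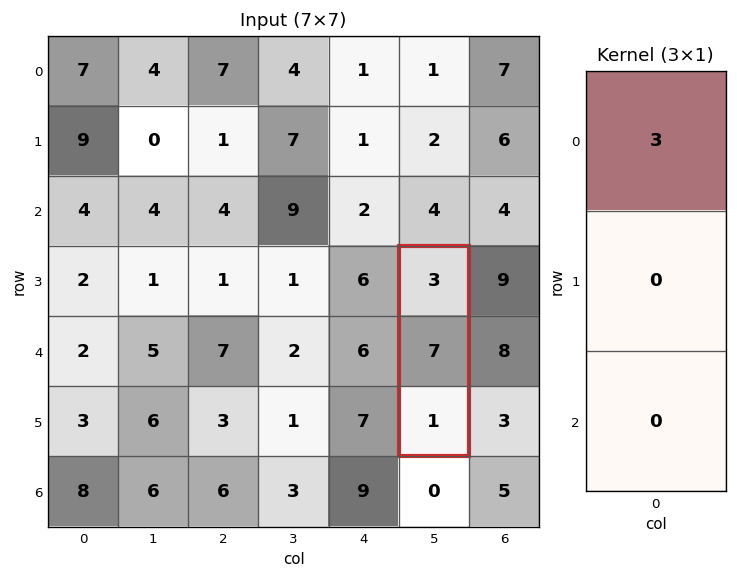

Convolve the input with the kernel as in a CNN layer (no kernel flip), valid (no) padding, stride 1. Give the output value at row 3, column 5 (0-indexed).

9

The receptive field on the input at this output position is [3 / 7 / 1]. Elementwise product with the kernel and sum: 3·3.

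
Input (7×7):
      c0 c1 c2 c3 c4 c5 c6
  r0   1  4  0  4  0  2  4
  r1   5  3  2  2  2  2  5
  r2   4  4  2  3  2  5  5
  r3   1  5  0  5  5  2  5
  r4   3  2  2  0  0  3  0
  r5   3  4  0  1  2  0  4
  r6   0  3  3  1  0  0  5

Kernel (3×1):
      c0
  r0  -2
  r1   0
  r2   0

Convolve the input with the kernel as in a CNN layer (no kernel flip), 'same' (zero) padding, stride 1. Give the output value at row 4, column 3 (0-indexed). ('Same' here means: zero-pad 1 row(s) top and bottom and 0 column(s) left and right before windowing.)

The receptive field on the zero-padded input at this output position is [5 / 0 / 1]. Elementwise product with the kernel and sum: 5·-2.

-10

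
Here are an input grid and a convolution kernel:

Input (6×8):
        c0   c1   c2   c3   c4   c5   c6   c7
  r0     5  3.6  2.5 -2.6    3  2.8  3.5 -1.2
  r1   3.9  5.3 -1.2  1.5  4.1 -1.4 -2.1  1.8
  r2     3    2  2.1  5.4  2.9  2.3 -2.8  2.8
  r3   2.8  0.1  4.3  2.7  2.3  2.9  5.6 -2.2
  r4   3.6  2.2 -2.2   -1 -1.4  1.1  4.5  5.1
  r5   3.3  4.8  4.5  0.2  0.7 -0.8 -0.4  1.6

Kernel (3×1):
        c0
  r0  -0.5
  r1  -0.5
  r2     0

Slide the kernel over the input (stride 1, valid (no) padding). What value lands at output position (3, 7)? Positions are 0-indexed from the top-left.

-1.45

The receptive field on the input at this output position is [-2.2 / 5.1 / 1.6]. Elementwise product with the kernel and sum: -2.2·-0.5 + 5.1·-0.5.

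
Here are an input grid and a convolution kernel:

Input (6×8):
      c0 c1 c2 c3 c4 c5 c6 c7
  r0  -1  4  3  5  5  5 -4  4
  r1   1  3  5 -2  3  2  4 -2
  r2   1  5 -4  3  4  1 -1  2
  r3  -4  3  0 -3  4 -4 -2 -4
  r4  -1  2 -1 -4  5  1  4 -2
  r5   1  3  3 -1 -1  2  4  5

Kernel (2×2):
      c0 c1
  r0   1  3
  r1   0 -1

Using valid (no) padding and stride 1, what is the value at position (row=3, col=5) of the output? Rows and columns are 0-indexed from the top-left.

-14

The receptive field on the input at this output position is [-4 -2 / 1 4]. Elementwise product with the kernel and sum: -4·1 + -2·3 + 4·-1.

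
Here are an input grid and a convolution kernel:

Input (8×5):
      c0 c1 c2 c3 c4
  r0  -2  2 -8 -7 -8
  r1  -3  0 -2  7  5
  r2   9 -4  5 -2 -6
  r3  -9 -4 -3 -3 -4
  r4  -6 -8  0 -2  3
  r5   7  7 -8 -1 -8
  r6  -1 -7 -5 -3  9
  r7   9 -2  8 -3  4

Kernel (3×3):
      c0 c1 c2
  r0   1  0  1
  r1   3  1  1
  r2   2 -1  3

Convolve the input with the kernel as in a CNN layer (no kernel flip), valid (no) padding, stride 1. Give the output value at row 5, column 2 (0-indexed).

6

The receptive field on the input at this output position is [-8 -1 -8 / -5 -3 9 / 8 -3 4]. Elementwise product with the kernel and sum: -8·1 + -8·1 + -5·3 + -3·1 + 9·1 + 8·2 + -3·-1 + 4·3.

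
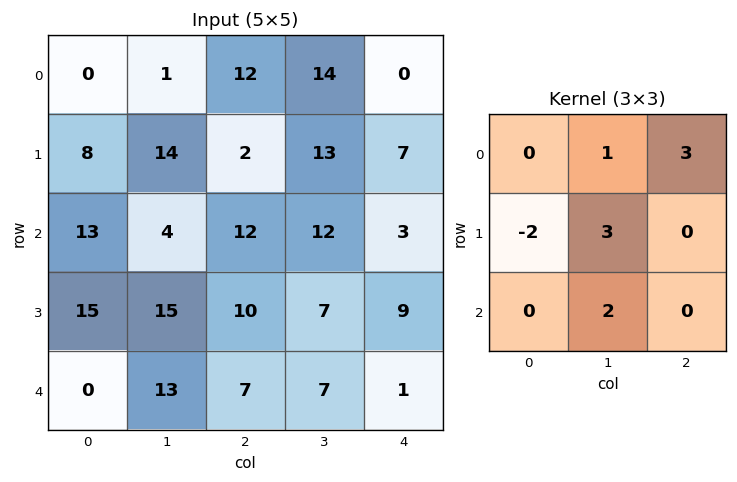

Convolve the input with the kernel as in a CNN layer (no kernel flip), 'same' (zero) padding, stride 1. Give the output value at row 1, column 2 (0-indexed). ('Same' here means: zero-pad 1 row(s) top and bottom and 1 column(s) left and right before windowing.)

The receptive field on the zero-padded input at this output position is [1 12 14 / 14 2 13 / 4 12 12]. Elementwise product with the kernel and sum: 12·1 + 14·3 + 14·-2 + 2·3 + 12·2.

56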